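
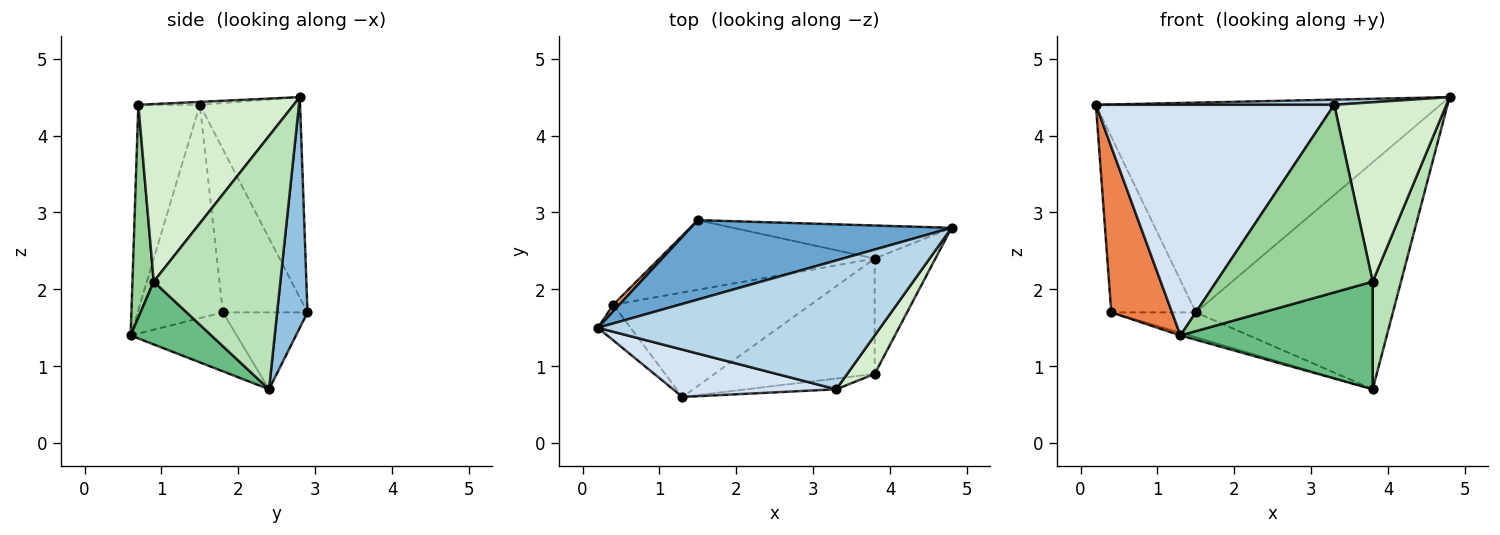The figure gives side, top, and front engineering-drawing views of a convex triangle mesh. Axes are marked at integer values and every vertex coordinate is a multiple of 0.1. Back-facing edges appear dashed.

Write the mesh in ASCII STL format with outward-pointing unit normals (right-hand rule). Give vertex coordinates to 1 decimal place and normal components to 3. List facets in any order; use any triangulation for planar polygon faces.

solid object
 facet normal -0.262 0.902 0.342
  outer loop
   vertex 1.5 2.9 1.7
   vertex 0.2 1.5 4.4
   vertex 4.8 2.8 4.5
  endloop
 endfacet
 facet normal 0.151 0.978 -0.143
  outer loop
   vertex 3.8 2.4 0.7
   vertex 1.5 2.9 1.7
   vertex 4.8 2.8 4.5
  endloop
 endfacet
 facet normal -0.010 -0.040 0.999
  outer loop
   vertex 3.3 0.7 4.4
   vertex 4.8 2.8 4.5
   vertex 0.2 1.5 4.4
  endloop
 endfacet
 facet normal -0.245 -0.950 0.195
  outer loop
   vertex 3.3 0.7 4.4
   vertex 0.2 1.5 4.4
   vertex 1.3 0.6 1.4
  endloop
 endfacet
 facet normal -0.808 -0.575 -0.124
  outer loop
   vertex 0.4 1.8 1.7
   vertex 1.3 0.6 1.4
   vertex 0.2 1.5 4.4
  endloop
 endfacet
 facet normal -0.707 0.707 0.026
  outer loop
   vertex 0.4 1.8 1.7
   vertex 0.2 1.5 4.4
   vertex 1.5 2.9 1.7
  endloop
 endfacet
 facet normal -0.286 0.025 -0.958
  outer loop
   vertex 0.4 1.8 1.7
   vertex 3.8 2.4 0.7
   vertex 1.3 0.6 1.4
  endloop
 endfacet
 facet normal -0.319 0.319 -0.893
  outer loop
   vertex 0.4 1.8 1.7
   vertex 1.5 2.9 1.7
   vertex 3.8 2.4 0.7
  endloop
 endfacet
 facet normal 0.275 -0.656 -0.703
  outer loop
   vertex 3.8 0.9 2.1
   vertex 1.3 0.6 1.4
   vertex 3.8 2.4 0.7
  endloop
 endfacet
 facet normal 0.135 -0.989 -0.057
  outer loop
   vertex 3.8 0.9 2.1
   vertex 3.3 0.7 4.4
   vertex 1.3 0.6 1.4
  endloop
 endfacet
 facet normal 0.950 -0.213 -0.228
  outer loop
   vertex 3.8 0.9 2.1
   vertex 3.8 2.4 0.7
   vertex 4.8 2.8 4.5
  endloop
 endfacet
 facet normal 0.805 -0.581 0.124
  outer loop
   vertex 3.8 0.9 2.1
   vertex 4.8 2.8 4.5
   vertex 3.3 0.7 4.4
  endloop
 endfacet
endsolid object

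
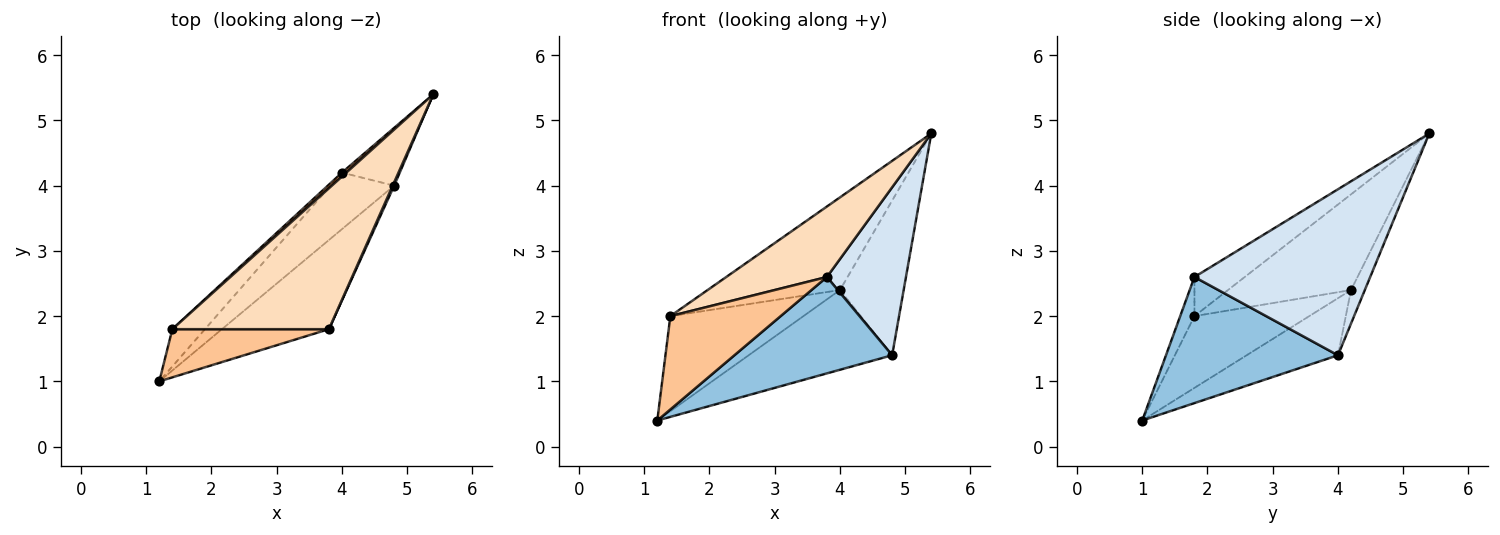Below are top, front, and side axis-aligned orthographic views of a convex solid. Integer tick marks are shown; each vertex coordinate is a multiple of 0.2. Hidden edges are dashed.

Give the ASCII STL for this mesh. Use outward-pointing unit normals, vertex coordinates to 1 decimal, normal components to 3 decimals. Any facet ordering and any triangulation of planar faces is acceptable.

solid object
 facet normal -0.461 0.724 -0.513
  outer loop
   vertex 4.8 4.0 1.4
   vertex 1.2 1.0 0.4
   vertex 4.0 4.2 2.4
  endloop
 endfacet
 facet normal 0.625 -0.573 -0.530
  outer loop
   vertex 4.8 4.0 1.4
   vertex 3.8 1.8 2.6
   vertex 1.2 1.0 0.4
  endloop
 endfacet
 facet normal -0.199 0.918 -0.343
  outer loop
   vertex 4.8 4.0 1.4
   vertex 4.0 4.2 2.4
   vertex 5.4 5.4 4.8
  endloop
 endfacet
 facet normal 0.912 -0.410 0.008
  outer loop
   vertex 4.8 4.0 1.4
   vertex 5.4 5.4 4.8
   vertex 3.8 1.8 2.6
  endloop
 endfacet
 facet normal -0.626 0.726 -0.285
  outer loop
   vertex 1.4 1.8 2.0
   vertex 4.0 4.2 2.4
   vertex 1.2 1.0 0.4
  endloop
 endfacet
 facet normal -0.681 0.732 0.031
  outer loop
   vertex 1.4 1.8 2.0
   vertex 5.4 5.4 4.8
   vertex 4.0 4.2 2.4
  endloop
 endfacet
 facet normal -0.114 -0.883 0.456
  outer loop
   vertex 1.4 1.8 2.0
   vertex 1.2 1.0 0.4
   vertex 3.8 1.8 2.6
  endloop
 endfacet
 facet normal -0.218 -0.436 0.873
  outer loop
   vertex 1.4 1.8 2.0
   vertex 3.8 1.8 2.6
   vertex 5.4 5.4 4.8
  endloop
 endfacet
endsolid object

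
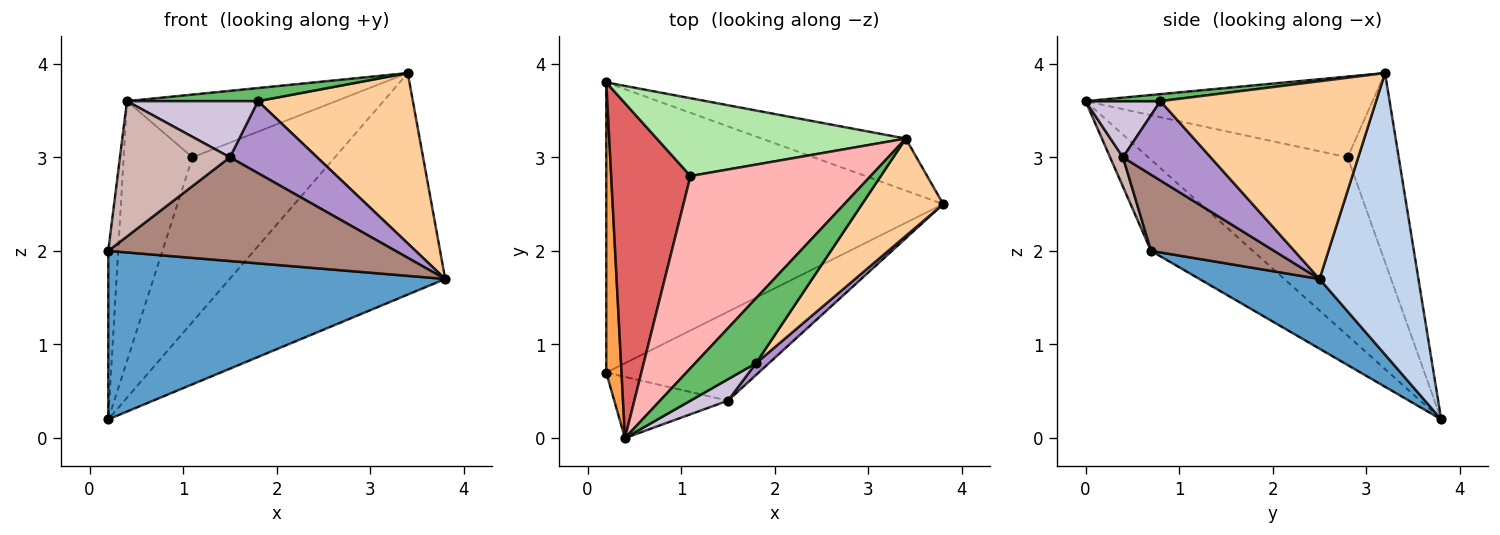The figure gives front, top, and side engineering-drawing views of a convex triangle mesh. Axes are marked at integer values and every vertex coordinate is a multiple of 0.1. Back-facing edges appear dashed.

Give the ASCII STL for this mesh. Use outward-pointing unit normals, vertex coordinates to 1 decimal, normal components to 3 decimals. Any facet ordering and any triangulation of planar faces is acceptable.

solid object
 facet normal 0.176 -0.494 -0.851
  outer loop
   vertex 0.2 3.8 0.2
   vertex 3.8 2.5 1.7
   vertex 0.2 0.7 2.0
  endloop
 endfacet
 facet normal 0.408 0.889 -0.209
  outer loop
   vertex 3.4 3.2 3.9
   vertex 3.8 2.5 1.7
   vertex 0.2 3.8 0.2
  endloop
 endfacet
 facet normal -0.982 0.096 0.165
  outer loop
   vertex 0.4 0.0 3.6
   vertex 0.2 3.8 0.2
   vertex 0.2 0.7 2.0
  endloop
 endfacet
 facet normal 0.771 -0.553 0.316
  outer loop
   vertex 1.8 0.8 3.6
   vertex 3.8 2.5 1.7
   vertex 3.4 3.2 3.9
  endloop
 endfacet
 facet normal 0.112 -0.197 0.974
  outer loop
   vertex 1.8 0.8 3.6
   vertex 3.4 3.2 3.9
   vertex 0.4 0.0 3.6
  endloop
 endfacet
 facet normal -0.309 0.860 0.406
  outer loop
   vertex 1.1 2.8 3.0
   vertex 3.4 3.2 3.9
   vertex 0.2 3.8 0.2
  endloop
 endfacet
 facet normal -0.871 0.301 0.388
  outer loop
   vertex 1.1 2.8 3.0
   vertex 0.2 3.8 0.2
   vertex 0.4 0.0 3.6
  endloop
 endfacet
 facet normal -0.392 0.285 0.875
  outer loop
   vertex 1.1 2.8 3.0
   vertex 0.4 0.0 3.6
   vertex 3.4 3.2 3.9
  endloop
 endfacet
 facet normal 0.704 -0.700 0.115
  outer loop
   vertex 1.5 0.4 3.0
   vertex 3.8 2.5 1.7
   vertex 1.8 0.8 3.6
  endloop
 endfacet
 facet normal 0.471 -0.824 0.314
  outer loop
   vertex 1.5 0.4 3.0
   vertex 1.8 0.8 3.6
   vertex 0.4 0.0 3.6
  endloop
 endfacet
 facet normal 0.309 -0.722 -0.619
  outer loop
   vertex 1.5 0.4 3.0
   vertex 0.2 0.7 2.0
   vertex 3.8 2.5 1.7
  endloop
 endfacet
 facet normal 0.106 -0.906 -0.410
  outer loop
   vertex 1.5 0.4 3.0
   vertex 0.4 0.0 3.6
   vertex 0.2 0.7 2.0
  endloop
 endfacet
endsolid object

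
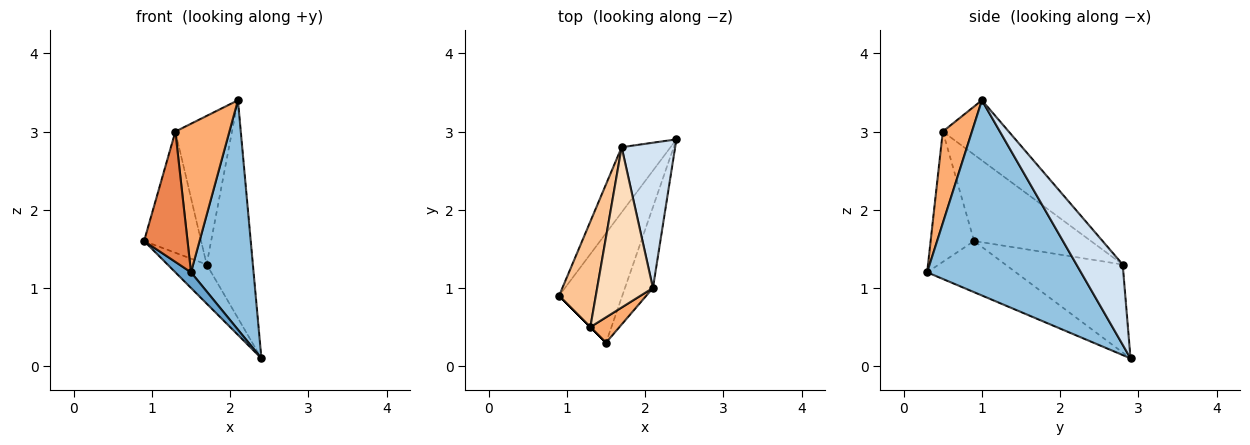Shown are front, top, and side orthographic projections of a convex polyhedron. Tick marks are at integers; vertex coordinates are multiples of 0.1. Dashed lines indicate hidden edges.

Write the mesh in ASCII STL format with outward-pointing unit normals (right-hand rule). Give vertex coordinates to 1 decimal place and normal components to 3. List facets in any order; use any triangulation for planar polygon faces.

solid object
 facet normal -0.625 -0.110 -0.772
  outer loop
   vertex 1.5 0.3 1.2
   vertex 0.9 0.9 1.6
   vertex 2.4 2.9 0.1
  endloop
 endfacet
 facet normal 0.918 -0.374 -0.132
  outer loop
   vertex 1.5 0.3 1.2
   vertex 2.4 2.9 0.1
   vertex 2.1 1.0 3.4
  endloop
 endfacet
 facet normal -0.839 0.280 -0.466
  outer loop
   vertex 1.7 2.8 1.3
   vertex 2.4 2.9 0.1
   vertex 0.9 0.9 1.6
  endloop
 endfacet
 facet normal 0.640 0.640 0.426
  outer loop
   vertex 1.7 2.8 1.3
   vertex 2.1 1.0 3.4
   vertex 2.4 2.9 0.1
  endloop
 endfacet
 facet normal -0.707 -0.707 0.000
  outer loop
   vertex 1.3 0.5 3.0
   vertex 0.9 0.9 1.6
   vertex 1.5 0.3 1.2
  endloop
 endfacet
 facet normal 0.469 -0.870 0.149
  outer loop
   vertex 1.3 0.5 3.0
   vertex 1.5 0.3 1.2
   vertex 2.1 1.0 3.4
  endloop
 endfacet
 facet normal -0.839 0.410 0.357
  outer loop
   vertex 1.3 0.5 3.0
   vertex 1.7 2.8 1.3
   vertex 0.9 0.9 1.6
  endloop
 endfacet
 facet normal -0.621 0.533 0.575
  outer loop
   vertex 1.3 0.5 3.0
   vertex 2.1 1.0 3.4
   vertex 1.7 2.8 1.3
  endloop
 endfacet
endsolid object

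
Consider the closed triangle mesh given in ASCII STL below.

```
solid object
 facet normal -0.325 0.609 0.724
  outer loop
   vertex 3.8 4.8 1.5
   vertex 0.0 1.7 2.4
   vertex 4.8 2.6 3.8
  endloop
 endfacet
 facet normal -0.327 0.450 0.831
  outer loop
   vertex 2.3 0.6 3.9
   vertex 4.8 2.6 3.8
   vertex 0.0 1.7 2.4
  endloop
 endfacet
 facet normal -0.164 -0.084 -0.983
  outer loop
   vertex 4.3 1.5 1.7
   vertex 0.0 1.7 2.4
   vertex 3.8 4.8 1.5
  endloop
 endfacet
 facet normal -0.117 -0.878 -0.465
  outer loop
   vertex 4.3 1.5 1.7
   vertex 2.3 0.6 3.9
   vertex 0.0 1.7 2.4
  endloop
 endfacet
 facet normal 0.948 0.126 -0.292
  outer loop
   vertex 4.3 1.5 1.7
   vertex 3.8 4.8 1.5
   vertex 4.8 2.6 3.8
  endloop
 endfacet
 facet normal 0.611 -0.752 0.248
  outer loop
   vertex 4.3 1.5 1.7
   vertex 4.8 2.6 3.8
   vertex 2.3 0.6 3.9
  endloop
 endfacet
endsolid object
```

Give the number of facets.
6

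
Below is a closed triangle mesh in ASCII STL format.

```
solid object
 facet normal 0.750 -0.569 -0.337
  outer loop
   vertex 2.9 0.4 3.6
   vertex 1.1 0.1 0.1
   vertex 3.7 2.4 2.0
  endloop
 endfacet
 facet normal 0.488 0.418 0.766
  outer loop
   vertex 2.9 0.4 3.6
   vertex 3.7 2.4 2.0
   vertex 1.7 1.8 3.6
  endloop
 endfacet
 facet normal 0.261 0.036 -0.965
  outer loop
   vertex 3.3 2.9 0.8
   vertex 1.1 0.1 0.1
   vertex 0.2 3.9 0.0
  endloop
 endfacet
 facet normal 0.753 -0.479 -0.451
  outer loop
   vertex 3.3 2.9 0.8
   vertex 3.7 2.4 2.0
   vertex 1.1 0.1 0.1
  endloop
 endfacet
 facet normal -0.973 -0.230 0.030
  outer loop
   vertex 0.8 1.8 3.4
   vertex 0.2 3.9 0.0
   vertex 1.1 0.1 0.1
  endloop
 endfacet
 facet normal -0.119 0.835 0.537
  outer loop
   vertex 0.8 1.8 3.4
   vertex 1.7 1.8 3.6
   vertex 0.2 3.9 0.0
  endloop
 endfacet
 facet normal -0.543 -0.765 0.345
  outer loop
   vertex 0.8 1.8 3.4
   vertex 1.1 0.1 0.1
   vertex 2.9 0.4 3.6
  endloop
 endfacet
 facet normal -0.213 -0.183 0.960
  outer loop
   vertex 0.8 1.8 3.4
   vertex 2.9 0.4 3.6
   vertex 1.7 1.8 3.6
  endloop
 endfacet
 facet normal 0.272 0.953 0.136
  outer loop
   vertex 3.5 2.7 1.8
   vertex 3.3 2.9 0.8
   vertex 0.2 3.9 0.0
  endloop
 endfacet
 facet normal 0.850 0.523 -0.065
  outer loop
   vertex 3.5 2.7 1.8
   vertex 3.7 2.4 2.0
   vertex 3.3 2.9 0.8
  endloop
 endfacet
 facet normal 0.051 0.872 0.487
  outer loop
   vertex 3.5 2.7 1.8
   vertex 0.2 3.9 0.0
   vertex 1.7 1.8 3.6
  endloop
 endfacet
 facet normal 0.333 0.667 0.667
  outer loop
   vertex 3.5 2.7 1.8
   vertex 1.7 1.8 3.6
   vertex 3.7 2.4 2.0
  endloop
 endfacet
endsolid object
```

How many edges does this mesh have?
18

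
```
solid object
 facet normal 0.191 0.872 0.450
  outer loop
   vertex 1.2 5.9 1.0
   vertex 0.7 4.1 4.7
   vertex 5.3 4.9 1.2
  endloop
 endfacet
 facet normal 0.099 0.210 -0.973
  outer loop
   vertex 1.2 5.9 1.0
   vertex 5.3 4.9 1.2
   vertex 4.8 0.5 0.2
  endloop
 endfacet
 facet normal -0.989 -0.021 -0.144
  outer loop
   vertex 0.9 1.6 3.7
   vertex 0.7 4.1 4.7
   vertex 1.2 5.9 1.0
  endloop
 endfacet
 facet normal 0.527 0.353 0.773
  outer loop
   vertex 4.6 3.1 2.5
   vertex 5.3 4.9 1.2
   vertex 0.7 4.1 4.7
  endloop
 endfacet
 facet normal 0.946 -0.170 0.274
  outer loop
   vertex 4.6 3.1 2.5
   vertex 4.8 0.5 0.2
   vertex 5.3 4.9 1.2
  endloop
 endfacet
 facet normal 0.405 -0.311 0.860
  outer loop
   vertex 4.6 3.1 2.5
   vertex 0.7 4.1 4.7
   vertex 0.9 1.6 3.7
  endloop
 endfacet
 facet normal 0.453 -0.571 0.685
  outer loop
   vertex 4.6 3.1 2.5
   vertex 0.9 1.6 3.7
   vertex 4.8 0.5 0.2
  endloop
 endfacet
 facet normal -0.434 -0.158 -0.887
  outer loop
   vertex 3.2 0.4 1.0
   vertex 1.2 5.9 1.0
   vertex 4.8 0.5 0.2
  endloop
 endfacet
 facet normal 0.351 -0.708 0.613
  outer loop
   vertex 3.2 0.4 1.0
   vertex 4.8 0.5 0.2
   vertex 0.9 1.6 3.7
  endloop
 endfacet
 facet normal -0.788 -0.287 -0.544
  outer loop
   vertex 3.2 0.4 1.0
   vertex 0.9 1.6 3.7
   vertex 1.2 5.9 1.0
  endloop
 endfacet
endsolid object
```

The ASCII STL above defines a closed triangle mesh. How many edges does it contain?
15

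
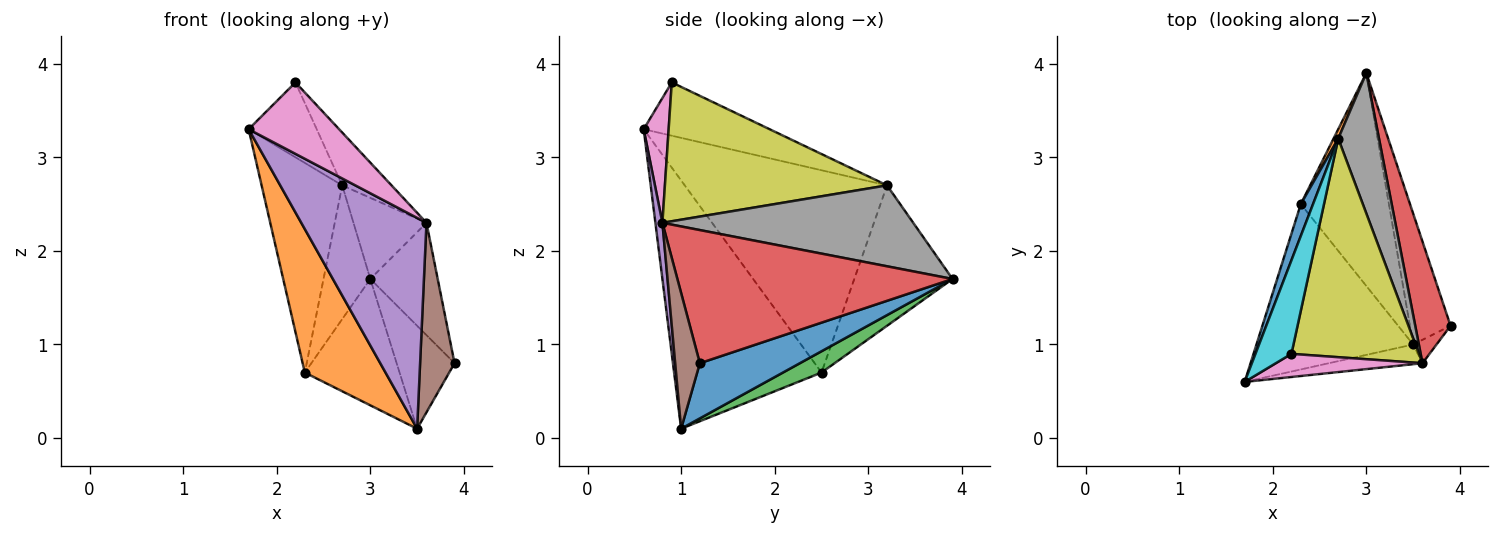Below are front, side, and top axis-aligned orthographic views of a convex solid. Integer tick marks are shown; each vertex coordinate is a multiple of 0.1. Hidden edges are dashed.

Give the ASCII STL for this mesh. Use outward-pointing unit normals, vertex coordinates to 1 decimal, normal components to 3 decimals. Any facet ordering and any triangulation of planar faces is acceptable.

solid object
 facet normal 0.730 0.422 -0.538
  outer loop
   vertex 3.5 1.0 0.1
   vertex 3.0 3.9 1.7
   vertex 3.9 1.2 0.8
  endloop
 endfacet
 facet normal -0.767 -0.420 -0.484
  outer loop
   vertex 2.3 2.5 0.7
   vertex 3.5 1.0 0.1
   vertex 1.7 0.6 3.3
  endloop
 endfacet
 facet normal 0.204 0.500 -0.842
  outer loop
   vertex 2.3 2.5 0.7
   vertex 3.0 3.9 1.7
   vertex 3.5 1.0 0.1
  endloop
 endfacet
 facet normal 0.941 0.230 0.250
  outer loop
   vertex 3.6 0.8 2.3
   vertex 3.9 1.2 0.8
   vertex 3.0 3.9 1.7
  endloop
 endfacet
 facet normal 0.056 -0.994 -0.093
  outer loop
   vertex 3.6 0.8 2.3
   vertex 1.7 0.6 3.3
   vertex 3.5 1.0 0.1
  endloop
 endfacet
 facet normal 0.579 -0.809 -0.100
  outer loop
   vertex 3.6 0.8 2.3
   vertex 3.5 1.0 0.1
   vertex 3.9 1.2 0.8
  endloop
 endfacet
 facet normal 0.254 -0.920 0.298
  outer loop
   vertex 2.2 0.9 3.8
   vertex 1.7 0.6 3.3
   vertex 3.6 0.8 2.3
  endloop
 endfacet
 facet normal 0.864 0.252 0.435
  outer loop
   vertex 2.7 3.2 2.7
   vertex 3.6 0.8 2.3
   vertex 3.0 3.9 1.7
  endloop
 endfacet
 facet normal 0.727 0.161 0.668
  outer loop
   vertex 2.7 3.2 2.7
   vertex 2.2 0.9 3.8
   vertex 3.6 0.8 2.3
  endloop
 endfacet
 facet normal -0.756 0.409 0.511
  outer loop
   vertex 2.7 3.2 2.7
   vertex 1.7 0.6 3.3
   vertex 2.2 0.9 3.8
  endloop
 endfacet
 facet normal -0.927 0.370 0.056
  outer loop
   vertex 2.7 3.2 2.7
   vertex 2.3 2.5 0.7
   vertex 1.7 0.6 3.3
  endloop
 endfacet
 facet normal -0.902 0.430 0.030
  outer loop
   vertex 2.7 3.2 2.7
   vertex 3.0 3.9 1.7
   vertex 2.3 2.5 0.7
  endloop
 endfacet
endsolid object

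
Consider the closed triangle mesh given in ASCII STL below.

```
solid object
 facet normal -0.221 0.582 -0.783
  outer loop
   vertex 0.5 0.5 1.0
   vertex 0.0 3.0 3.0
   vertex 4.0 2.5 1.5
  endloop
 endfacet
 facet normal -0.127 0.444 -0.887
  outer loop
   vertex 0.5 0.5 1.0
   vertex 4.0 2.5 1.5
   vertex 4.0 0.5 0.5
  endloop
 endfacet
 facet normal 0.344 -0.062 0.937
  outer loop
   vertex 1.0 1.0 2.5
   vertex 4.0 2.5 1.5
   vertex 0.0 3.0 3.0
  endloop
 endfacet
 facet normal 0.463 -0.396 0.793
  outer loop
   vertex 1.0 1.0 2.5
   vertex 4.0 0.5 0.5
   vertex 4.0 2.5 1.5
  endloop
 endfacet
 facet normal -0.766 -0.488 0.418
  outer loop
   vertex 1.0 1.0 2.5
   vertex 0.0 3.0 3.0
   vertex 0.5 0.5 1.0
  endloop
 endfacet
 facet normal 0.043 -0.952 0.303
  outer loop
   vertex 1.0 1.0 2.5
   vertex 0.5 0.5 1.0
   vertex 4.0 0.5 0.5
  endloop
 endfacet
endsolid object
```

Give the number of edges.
9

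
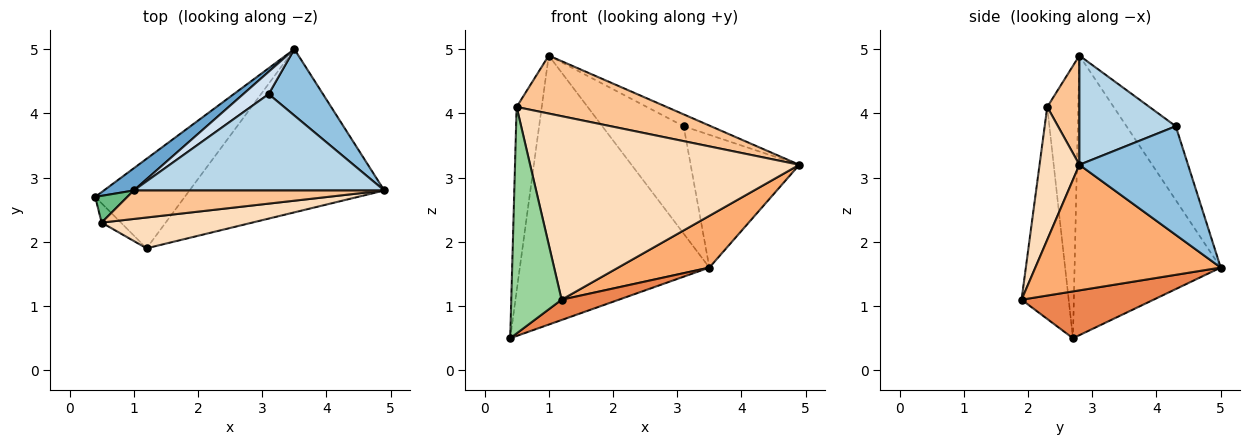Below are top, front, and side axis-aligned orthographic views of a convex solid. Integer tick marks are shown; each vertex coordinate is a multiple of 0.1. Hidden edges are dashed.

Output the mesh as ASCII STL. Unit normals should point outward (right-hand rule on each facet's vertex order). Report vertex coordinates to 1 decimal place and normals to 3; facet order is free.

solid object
 facet normal -0.609 0.790 0.065
  outer loop
   vertex 1.0 2.8 4.9
   vertex 3.5 5.0 1.6
   vertex 0.4 2.7 0.5
  endloop
 endfacet
 facet normal 0.667 0.667 0.333
  outer loop
   vertex 3.1 4.3 3.8
   vertex 4.9 2.8 3.2
   vertex 3.5 5.0 1.6
  endloop
 endfacet
 facet normal 0.397 0.112 0.911
  outer loop
   vertex 3.1 4.3 3.8
   vertex 1.0 2.8 4.9
   vertex 4.9 2.8 3.2
  endloop
 endfacet
 facet normal -0.510 0.842 0.175
  outer loop
   vertex 3.1 4.3 3.8
   vertex 3.5 5.0 1.6
   vertex 1.0 2.8 4.9
  endloop
 endfacet
 facet normal 0.454 -0.197 -0.869
  outer loop
   vertex 1.2 1.9 1.1
   vertex 0.4 2.7 0.5
   vertex 3.5 5.0 1.6
  endloop
 endfacet
 facet normal 0.524 -0.257 -0.812
  outer loop
   vertex 1.2 1.9 1.1
   vertex 3.5 5.0 1.6
   vertex 4.9 2.8 3.2
  endloop
 endfacet
 facet normal 0.189 -0.881 0.433
  outer loop
   vertex 0.5 2.3 4.1
   vertex 4.9 2.8 3.2
   vertex 1.0 2.8 4.9
  endloop
 endfacet
 facet normal 0.144 -0.976 0.164
  outer loop
   vertex 0.5 2.3 4.1
   vertex 1.2 1.9 1.1
   vertex 4.9 2.8 3.2
  endloop
 endfacet
 facet normal -0.773 0.627 0.091
  outer loop
   vertex 0.5 2.3 4.1
   vertex 1.0 2.8 4.9
   vertex 0.4 2.7 0.5
  endloop
 endfacet
 facet normal -0.682 -0.729 -0.062
  outer loop
   vertex 0.5 2.3 4.1
   vertex 0.4 2.7 0.5
   vertex 1.2 1.9 1.1
  endloop
 endfacet
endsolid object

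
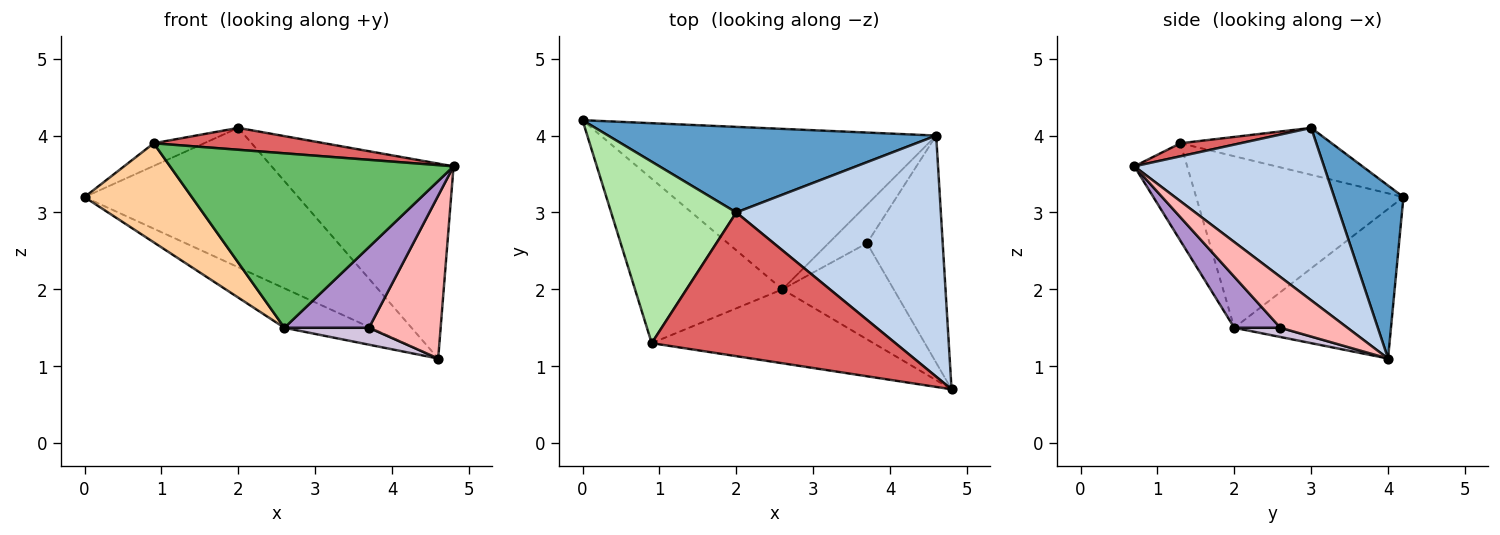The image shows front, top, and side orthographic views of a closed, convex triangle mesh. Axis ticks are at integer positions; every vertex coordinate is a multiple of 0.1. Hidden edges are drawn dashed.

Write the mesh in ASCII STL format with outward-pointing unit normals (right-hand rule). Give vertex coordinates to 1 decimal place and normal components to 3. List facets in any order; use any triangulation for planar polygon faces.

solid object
 facet normal 0.266 0.822 0.504
  outer loop
   vertex 2.0 3.0 4.1
   vertex 4.6 4.0 1.1
   vertex 0.0 4.2 3.2
  endloop
 endfacet
 facet normal 0.548 0.526 0.650
  outer loop
   vertex 2.0 3.0 4.1
   vertex 4.8 0.7 3.6
   vertex 4.6 4.0 1.1
  endloop
 endfacet
 facet normal -0.397 0.219 -0.891
  outer loop
   vertex 2.6 2.0 1.5
   vertex 0.0 4.2 3.2
   vertex 4.6 4.0 1.1
  endloop
 endfacet
 facet normal -0.706 -0.366 -0.607
  outer loop
   vertex 0.9 1.3 3.9
   vertex 0.0 4.2 3.2
   vertex 2.6 2.0 1.5
  endloop
 endfacet
 facet normal -0.169 -0.907 -0.385
  outer loop
   vertex 0.9 1.3 3.9
   vertex 2.6 2.0 1.5
   vertex 4.8 0.7 3.6
  endloop
 endfacet
 facet normal -0.349 0.116 0.930
  outer loop
   vertex 0.9 1.3 3.9
   vertex 2.0 3.0 4.1
   vertex 0.0 4.2 3.2
  endloop
 endfacet
 facet normal 0.053 -0.150 0.987
  outer loop
   vertex 0.9 1.3 3.9
   vertex 4.8 0.7 3.6
   vertex 2.0 3.0 4.1
  endloop
 endfacet
 facet normal 0.479 -0.512 -0.714
  outer loop
   vertex 3.7 2.6 1.5
   vertex 4.6 4.0 1.1
   vertex 4.8 0.7 3.6
  endloop
 endfacet
 facet normal 0.331 -0.607 -0.723
  outer loop
   vertex 3.7 2.6 1.5
   vertex 4.8 0.7 3.6
   vertex 2.6 2.0 1.5
  endloop
 endfacet
 facet normal 0.215 -0.393 -0.894
  outer loop
   vertex 3.7 2.6 1.5
   vertex 2.6 2.0 1.5
   vertex 4.6 4.0 1.1
  endloop
 endfacet
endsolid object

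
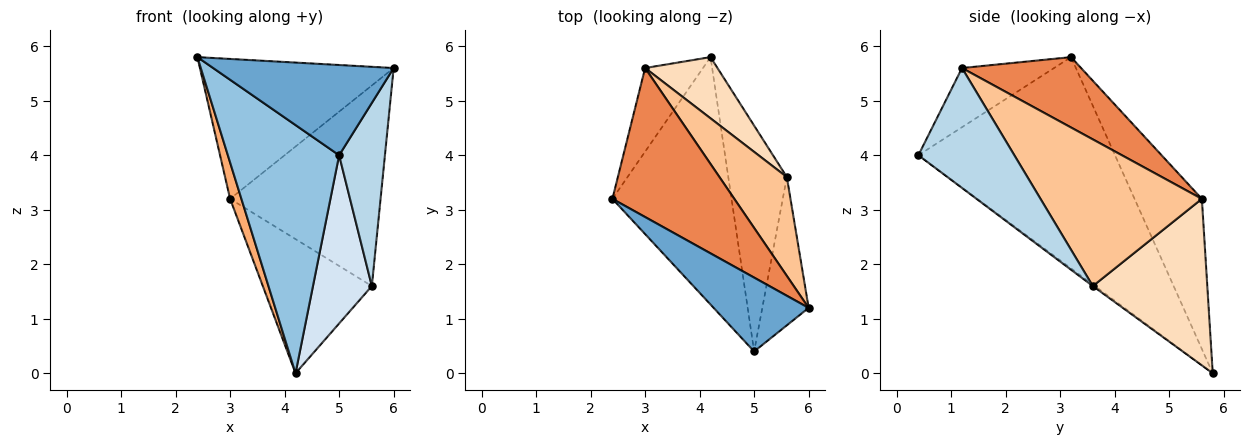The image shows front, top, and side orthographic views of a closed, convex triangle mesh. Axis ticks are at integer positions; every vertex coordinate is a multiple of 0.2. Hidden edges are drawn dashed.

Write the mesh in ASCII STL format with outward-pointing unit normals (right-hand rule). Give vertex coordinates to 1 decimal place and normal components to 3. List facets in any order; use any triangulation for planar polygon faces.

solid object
 facet normal -0.367 -0.720 0.589
  outer loop
   vertex 5.0 0.4 4.0
   vertex 6.0 1.2 5.6
   vertex 2.4 3.2 5.8
  endloop
 endfacet
 facet normal -0.781 -0.442 -0.441
  outer loop
   vertex 5.0 0.4 4.0
   vertex 2.4 3.2 5.8
   vertex 4.2 5.8 0.0
  endloop
 endfacet
 facet normal 0.852 -0.407 -0.329
  outer loop
   vertex 5.6 3.6 1.6
   vertex 6.0 1.2 5.6
   vertex 5.0 0.4 4.0
  endloop
 endfacet
 facet normal -0.022 -0.597 -0.802
  outer loop
   vertex 5.6 3.6 1.6
   vertex 5.0 0.4 4.0
   vertex 4.2 5.8 0.0
  endloop
 endfacet
 facet normal 0.388 0.631 0.672
  outer loop
   vertex 3.0 5.6 3.2
   vertex 2.4 3.2 5.8
   vertex 6.0 1.2 5.6
  endloop
 endfacet
 facet normal -0.922 -0.155 -0.355
  outer loop
   vertex 3.0 5.6 3.2
   vertex 4.2 5.8 0.0
   vertex 2.4 3.2 5.8
  endloop
 endfacet
 facet normal 0.693 0.646 0.319
  outer loop
   vertex 3.0 5.6 3.2
   vertex 6.0 1.2 5.6
   vertex 5.6 3.6 1.6
  endloop
 endfacet
 facet normal 0.691 0.658 0.300
  outer loop
   vertex 3.0 5.6 3.2
   vertex 5.6 3.6 1.6
   vertex 4.2 5.8 0.0
  endloop
 endfacet
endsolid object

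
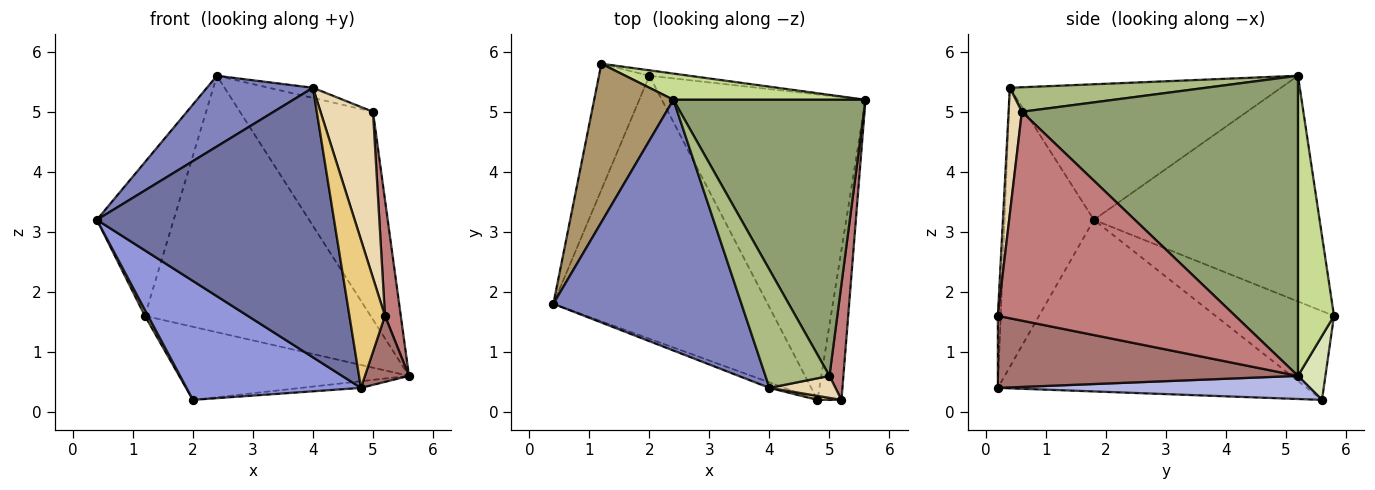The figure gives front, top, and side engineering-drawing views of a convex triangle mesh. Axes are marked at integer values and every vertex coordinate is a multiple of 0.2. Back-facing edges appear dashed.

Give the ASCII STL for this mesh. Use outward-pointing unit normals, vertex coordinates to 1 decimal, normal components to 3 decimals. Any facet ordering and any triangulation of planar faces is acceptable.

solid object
 facet normal -0.352 -0.936 -0.019
  outer loop
   vertex 4.0 0.4 5.4
   vertex 0.4 1.8 3.2
   vertex 4.8 0.2 0.4
  endloop
 endfacet
 facet normal -0.570 -0.223 0.791
  outer loop
   vertex 4.0 0.4 5.4
   vertex 2.4 5.2 5.6
   vertex 0.4 1.8 3.2
  endloop
 endfacet
 facet normal -0.589 -0.333 -0.736
  outer loop
   vertex 2.0 5.6 0.2
   vertex 4.8 0.2 0.4
   vertex 0.4 1.8 3.2
  endloop
 endfacet
 facet normal 0.113 0.022 -0.993
  outer loop
   vertex 2.0 5.6 0.2
   vertex 5.6 5.2 0.6
   vertex 4.8 0.2 0.4
  endloop
 endfacet
 facet normal 0.780 0.376 0.500
  outer loop
   vertex 5.0 0.6 5.0
   vertex 5.6 5.2 0.6
   vertex 2.4 5.2 5.6
  endloop
 endfacet
 facet normal 0.356 0.080 0.931
  outer loop
   vertex 5.0 0.6 5.0
   vertex 2.4 5.2 5.6
   vertex 4.0 0.4 5.4
  endloop
 endfacet
 facet normal 0.157 0.983 0.100
  outer loop
   vertex 1.2 5.8 1.6
   vertex 2.4 5.2 5.6
   vertex 5.6 5.2 0.6
  endloop
 endfacet
 facet normal 0.118 0.990 -0.074
  outer loop
   vertex 1.2 5.8 1.6
   vertex 5.6 5.2 0.6
   vertex 2.0 5.6 0.2
  endloop
 endfacet
 facet normal -0.898 0.306 0.315
  outer loop
   vertex 1.2 5.8 1.6
   vertex 0.4 1.8 3.2
   vertex 2.4 5.2 5.6
  endloop
 endfacet
 facet normal -0.869 -0.023 -0.493
  outer loop
   vertex 1.2 5.8 1.6
   vertex 2.0 5.6 0.2
   vertex 0.4 1.8 3.2
  endloop
 endfacet
 facet normal -0.081 -0.996 0.027
  outer loop
   vertex 5.2 0.2 1.6
   vertex 4.0 0.4 5.4
   vertex 4.8 0.2 0.4
  endloop
 endfacet
 facet normal 0.243 -0.962 0.127
  outer loop
   vertex 5.2 0.2 1.6
   vertex 5.0 0.6 5.0
   vertex 4.0 0.4 5.4
  endloop
 endfacet
 facet normal 0.940 -0.138 -0.313
  outer loop
   vertex 5.2 0.2 1.6
   vertex 4.8 0.2 0.4
   vertex 5.6 5.2 0.6
  endloop
 endfacet
 facet normal 0.996 -0.066 0.066
  outer loop
   vertex 5.2 0.2 1.6
   vertex 5.6 5.2 0.6
   vertex 5.0 0.6 5.0
  endloop
 endfacet
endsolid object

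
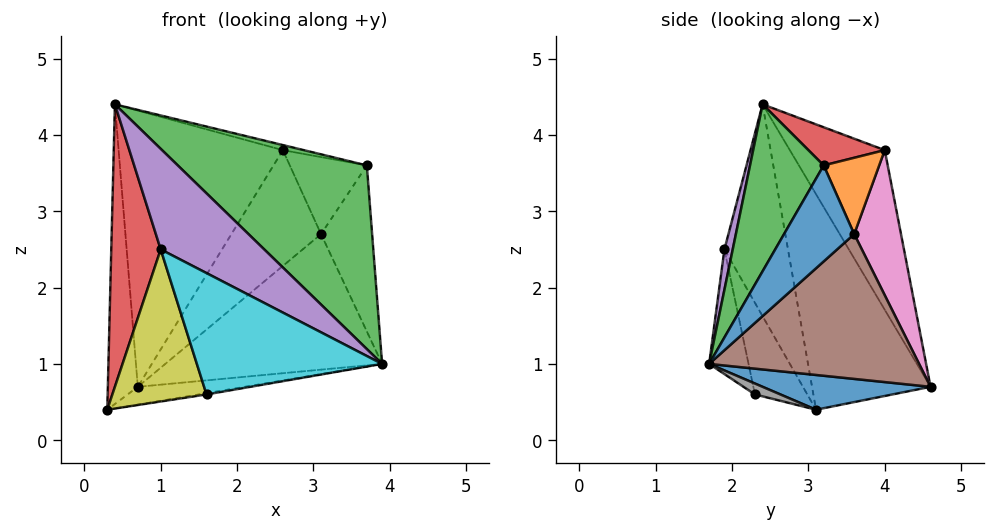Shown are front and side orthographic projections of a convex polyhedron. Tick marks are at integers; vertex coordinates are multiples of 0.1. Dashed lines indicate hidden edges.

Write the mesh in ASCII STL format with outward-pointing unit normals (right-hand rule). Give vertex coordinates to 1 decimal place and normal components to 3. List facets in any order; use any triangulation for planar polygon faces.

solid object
 facet normal 0.214 0.136 -0.967
  outer loop
   vertex 0.7 4.6 0.7
   vertex 3.9 1.7 1.0
   vertex 0.3 3.1 0.4
  endloop
 endfacet
 facet normal -0.967 0.245 0.067
  outer loop
   vertex 0.4 2.4 4.4
   vertex 0.7 4.6 0.7
   vertex 0.3 3.1 0.4
  endloop
 endfacet
 facet normal -0.452 0.782 0.429
  outer loop
   vertex 2.6 4.0 3.8
   vertex 0.7 4.6 0.7
   vertex 0.4 2.4 4.4
  endloop
 endfacet
 facet normal -0.786 -0.612 -0.087
  outer loop
   vertex 1.0 1.9 2.5
   vertex 0.4 2.4 4.4
   vertex 0.3 3.1 0.4
  endloop
 endfacet
 facet normal 0.077 -0.958 0.276
  outer loop
   vertex 1.0 1.9 2.5
   vertex 3.9 1.7 1.0
   vertex 0.4 2.4 4.4
  endloop
 endfacet
 facet normal 0.628 0.649 -0.429
  outer loop
   vertex 3.1 3.6 2.7
   vertex 3.9 1.7 1.0
   vertex 0.7 4.6 0.7
  endloop
 endfacet
 facet normal 0.460 0.881 -0.111
  outer loop
   vertex 3.1 3.6 2.7
   vertex 0.7 4.6 0.7
   vertex 2.6 4.0 3.8
  endloop
 endfacet
 facet normal 0.185 0.056 -0.981
  outer loop
   vertex 1.6 2.3 0.6
   vertex 0.3 3.1 0.4
   vertex 3.9 1.7 1.0
  endloop
 endfacet
 facet normal -0.460 -0.828 -0.320
  outer loop
   vertex 1.6 2.3 0.6
   vertex 1.0 1.9 2.5
   vertex 0.3 3.1 0.4
  endloop
 endfacet
 facet normal -0.201 -0.944 -0.262
  outer loop
   vertex 1.6 2.3 0.6
   vertex 3.9 1.7 1.0
   vertex 1.0 1.9 2.5
  endloop
 endfacet
 facet normal 0.779 0.567 -0.267
  outer loop
   vertex 3.7 3.2 3.6
   vertex 3.9 1.7 1.0
   vertex 3.1 3.6 2.7
  endloop
 endfacet
 facet normal 0.584 0.811 -0.029
  outer loop
   vertex 3.7 3.2 3.6
   vertex 3.1 3.6 2.7
   vertex 2.6 4.0 3.8
  endloop
 endfacet
 facet normal 0.316 -0.811 0.492
  outer loop
   vertex 3.7 3.2 3.6
   vertex 0.4 2.4 4.4
   vertex 3.9 1.7 1.0
  endloop
 endfacet
 facet normal 0.221 0.061 0.973
  outer loop
   vertex 3.7 3.2 3.6
   vertex 2.6 4.0 3.8
   vertex 0.4 2.4 4.4
  endloop
 endfacet
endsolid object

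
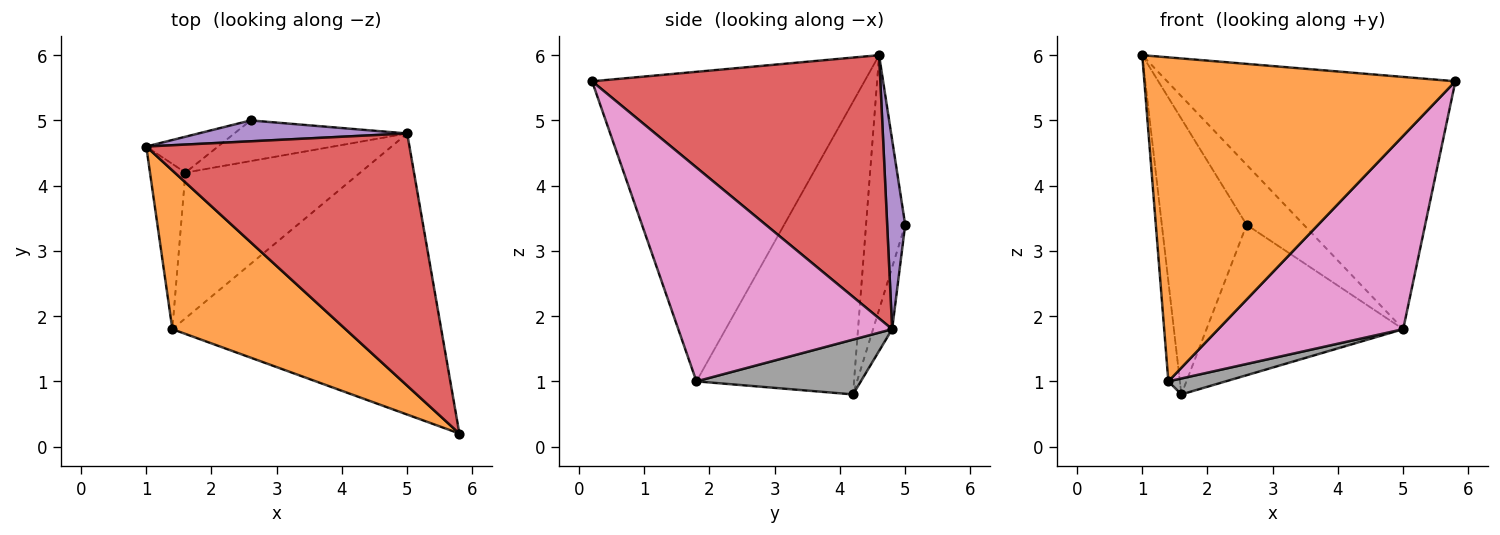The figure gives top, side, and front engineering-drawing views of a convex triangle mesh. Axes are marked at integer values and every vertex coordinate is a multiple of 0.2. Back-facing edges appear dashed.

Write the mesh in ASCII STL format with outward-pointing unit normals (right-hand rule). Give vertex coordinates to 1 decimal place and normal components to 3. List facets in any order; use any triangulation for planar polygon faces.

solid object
 facet normal -0.416 0.902 -0.117
  outer loop
   vertex 1.6 4.2 0.8
   vertex 1.0 4.6 6.0
   vertex 2.6 5.0 3.4
  endloop
 endfacet
 facet normal -0.618 -0.706 0.346
  outer loop
   vertex 1.4 1.8 1.0
   vertex 5.8 0.2 5.6
   vertex 1.0 4.6 6.0
  endloop
 endfacet
 facet normal -0.990 0.073 -0.120
  outer loop
   vertex 1.4 1.8 1.0
   vertex 1.0 4.6 6.0
   vertex 1.6 4.2 0.8
  endloop
 endfacet
 facet normal 0.577 0.577 0.577
  outer loop
   vertex 5.0 4.8 1.8
   vertex 1.0 4.6 6.0
   vertex 5.8 0.2 5.6
  endloop
 endfacet
 facet normal 0.285 0.905 0.315
  outer loop
   vertex 5.0 4.8 1.8
   vertex 2.6 5.0 3.4
   vertex 1.0 4.6 6.0
  endloop
 endfacet
 facet normal -0.093 0.961 -0.260
  outer loop
   vertex 5.0 4.8 1.8
   vertex 1.6 4.2 0.8
   vertex 2.6 5.0 3.4
  endloop
 endfacet
 facet normal 0.548 -0.474 -0.689
  outer loop
   vertex 5.0 4.8 1.8
   vertex 5.8 0.2 5.6
   vertex 1.4 1.8 1.0
  endloop
 endfacet
 facet normal 0.297 -0.104 -0.949
  outer loop
   vertex 5.0 4.8 1.8
   vertex 1.4 1.8 1.0
   vertex 1.6 4.2 0.8
  endloop
 endfacet
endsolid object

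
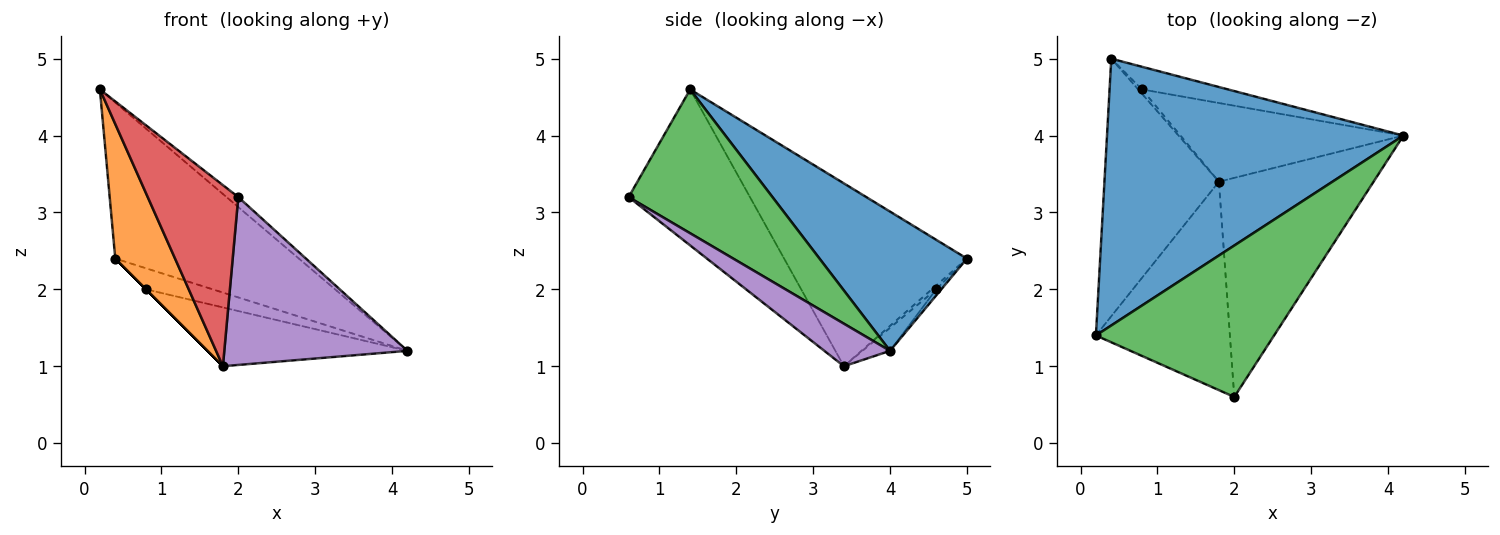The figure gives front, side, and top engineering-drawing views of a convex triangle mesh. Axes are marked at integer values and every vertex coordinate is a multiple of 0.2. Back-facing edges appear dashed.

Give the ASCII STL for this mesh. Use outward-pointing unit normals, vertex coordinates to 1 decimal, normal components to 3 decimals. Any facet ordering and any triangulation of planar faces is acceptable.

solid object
 facet normal 0.376 0.468 0.800
  outer loop
   vertex 0.4 5.0 2.4
   vertex 0.2 1.4 4.6
   vertex 4.2 4.0 1.2
  endloop
 endfacet
 facet normal -0.817 -0.267 -0.511
  outer loop
   vertex 1.8 3.4 1.0
   vertex 0.2 1.4 4.6
   vertex 0.4 5.0 2.4
  endloop
 endfacet
 facet normal 0.627 0.051 0.777
  outer loop
   vertex 2.0 0.6 3.2
   vertex 4.2 4.0 1.2
   vertex 0.2 1.4 4.6
  endloop
 endfacet
 facet normal -0.660 -0.493 -0.567
  outer loop
   vertex 2.0 0.6 3.2
   vertex 0.2 1.4 4.6
   vertex 1.8 3.4 1.0
  endloop
 endfacet
 facet normal 0.213 -0.594 -0.776
  outer loop
   vertex 2.0 0.6 3.2
   vertex 1.8 3.4 1.0
   vertex 4.2 4.0 1.2
  endloop
 endfacet
 facet normal -0.052 0.680 -0.732
  outer loop
   vertex 0.8 4.6 2.0
   vertex 0.4 5.0 2.4
   vertex 4.2 4.0 1.2
  endloop
 endfacet
 facet normal -0.083 0.596 -0.798
  outer loop
   vertex 0.8 4.6 2.0
   vertex 4.2 4.0 1.2
   vertex 1.8 3.4 1.0
  endloop
 endfacet
 facet normal -0.707 0.000 -0.707
  outer loop
   vertex 0.8 4.6 2.0
   vertex 1.8 3.4 1.0
   vertex 0.4 5.0 2.4
  endloop
 endfacet
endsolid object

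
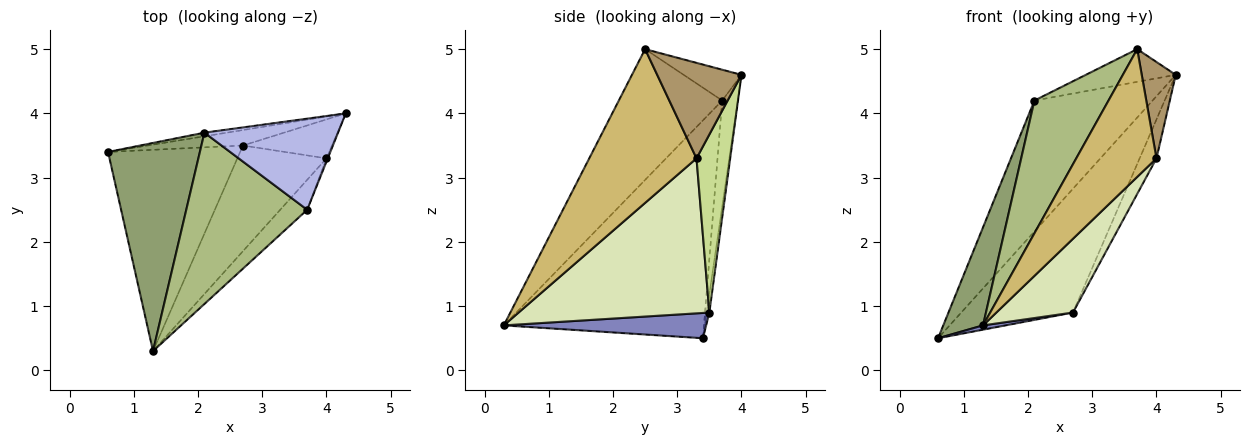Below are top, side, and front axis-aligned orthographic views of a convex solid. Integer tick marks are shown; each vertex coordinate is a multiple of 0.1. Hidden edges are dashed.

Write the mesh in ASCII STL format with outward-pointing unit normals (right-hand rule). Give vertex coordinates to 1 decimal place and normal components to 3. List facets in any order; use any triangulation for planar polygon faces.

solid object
 facet normal -0.024 0.992 -0.124
  outer loop
   vertex 2.7 3.5 0.9
   vertex 0.6 3.4 0.5
   vertex 4.3 4.0 4.6
  endloop
 endfacet
 facet normal 0.188 -0.021 -0.982
  outer loop
   vertex 2.7 3.5 0.9
   vertex 1.3 0.3 0.7
   vertex 0.6 3.4 0.5
  endloop
 endfacet
 facet normal -0.130 0.991 -0.028
  outer loop
   vertex 2.1 3.7 4.2
   vertex 4.3 4.0 4.6
   vertex 0.6 3.4 0.5
  endloop
 endfacet
 facet normal -0.212 0.330 0.920
  outer loop
   vertex 2.1 3.7 4.2
   vertex 3.7 2.5 5.0
   vertex 4.3 4.0 4.6
  endloop
 endfacet
 facet normal -0.906 -0.180 0.382
  outer loop
   vertex 2.1 3.7 4.2
   vertex 0.6 3.4 0.5
   vertex 1.3 0.3 0.7
  endloop
 endfacet
 facet normal -0.650 -0.466 0.601
  outer loop
   vertex 2.1 3.7 4.2
   vertex 1.3 0.3 0.7
   vertex 3.7 2.5 5.0
  endloop
 endfacet
 facet normal 0.816 0.408 -0.408
  outer loop
   vertex 4.0 3.3 3.3
   vertex 2.7 3.5 0.9
   vertex 4.3 4.0 4.6
  endloop
 endfacet
 facet normal 0.819 -0.329 -0.471
  outer loop
   vertex 4.0 3.3 3.3
   vertex 1.3 0.3 0.7
   vertex 2.7 3.5 0.9
  endloop
 endfacet
 facet normal 0.927 -0.374 -0.012
  outer loop
   vertex 4.0 3.3 3.3
   vertex 4.3 4.0 4.6
   vertex 3.7 2.5 5.0
  endloop
 endfacet
 facet normal 0.793 -0.593 -0.139
  outer loop
   vertex 4.0 3.3 3.3
   vertex 3.7 2.5 5.0
   vertex 1.3 0.3 0.7
  endloop
 endfacet
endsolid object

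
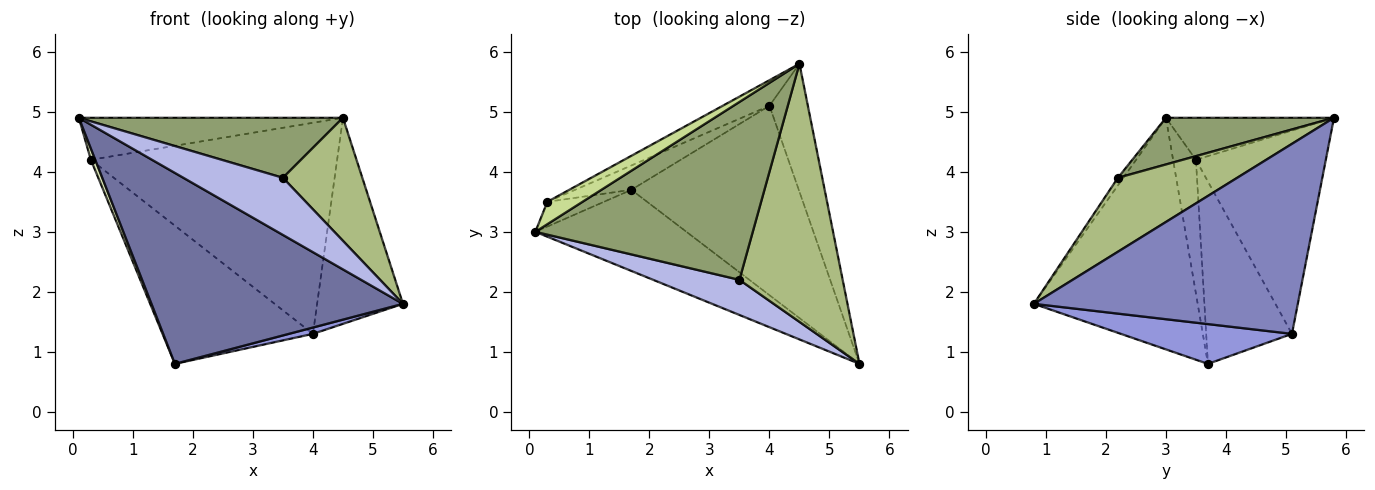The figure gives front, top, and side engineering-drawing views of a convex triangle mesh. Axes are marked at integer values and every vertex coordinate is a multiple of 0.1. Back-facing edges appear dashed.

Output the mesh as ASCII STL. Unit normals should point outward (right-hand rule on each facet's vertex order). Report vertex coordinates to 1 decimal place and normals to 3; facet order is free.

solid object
 facet normal -0.514 -0.789 -0.335
  outer loop
   vertex 1.7 3.7 0.8
   vertex 5.5 0.8 1.8
   vertex 0.1 3.0 4.9
  endloop
 endfacet
 facet normal 0.934 0.304 -0.189
  outer loop
   vertex 4.0 5.1 1.3
   vertex 4.5 5.8 4.9
   vertex 5.5 0.8 1.8
  endloop
 endfacet
 facet normal 0.231 -0.032 -0.972
  outer loop
   vertex 4.0 5.1 1.3
   vertex 5.5 0.8 1.8
   vertex 1.7 3.7 0.8
  endloop
 endfacet
 facet normal -0.046 -0.851 0.523
  outer loop
   vertex 3.5 2.2 3.9
   vertex 0.1 3.0 4.9
   vertex 5.5 0.8 1.8
  endloop
 endfacet
 facet normal 0.199 -0.313 0.928
  outer loop
   vertex 3.5 2.2 3.9
   vertex 4.5 5.8 4.9
   vertex 0.1 3.0 4.9
  endloop
 endfacet
 facet normal 0.543 -0.361 0.758
  outer loop
   vertex 3.5 2.2 3.9
   vertex 5.5 0.8 1.8
   vertex 4.5 5.8 4.9
  endloop
 endfacet
 facet normal -0.490 0.770 0.410
  outer loop
   vertex 0.3 3.5 4.2
   vertex 0.1 3.0 4.9
   vertex 4.5 5.8 4.9
  endloop
 endfacet
 facet normal -0.907 -0.174 -0.384
  outer loop
   vertex 0.3 3.5 4.2
   vertex 1.7 3.7 0.8
   vertex 0.1 3.0 4.9
  endloop
 endfacet
 facet normal -0.464 0.879 -0.107
  outer loop
   vertex 0.3 3.5 4.2
   vertex 4.5 5.8 4.9
   vertex 4.0 5.1 1.3
  endloop
 endfacet
 facet normal -0.490 0.859 -0.151
  outer loop
   vertex 0.3 3.5 4.2
   vertex 4.0 5.1 1.3
   vertex 1.7 3.7 0.8
  endloop
 endfacet
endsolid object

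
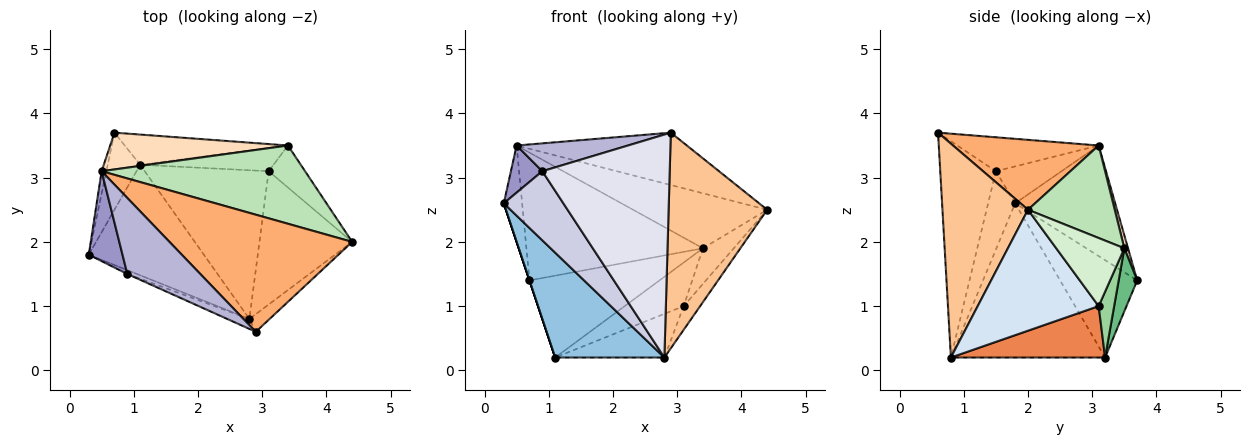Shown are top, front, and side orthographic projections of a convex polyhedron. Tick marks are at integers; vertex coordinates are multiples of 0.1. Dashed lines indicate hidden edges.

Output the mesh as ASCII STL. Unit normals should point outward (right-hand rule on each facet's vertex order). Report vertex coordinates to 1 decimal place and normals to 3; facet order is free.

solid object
 facet normal -0.949 0.000 -0.316
  outer loop
   vertex 1.1 3.2 0.2
   vertex 0.3 1.8 2.6
   vertex 0.7 3.7 1.4
  endloop
 endfacet
 facet normal -0.697 -0.494 -0.520
  outer loop
   vertex 2.8 0.8 0.2
   vertex 0.3 1.8 2.6
   vertex 1.1 3.2 0.2
  endloop
 endfacet
 facet normal -0.983 0.180 -0.042
  outer loop
   vertex 0.5 3.1 3.5
   vertex 0.7 3.7 1.4
   vertex 0.3 1.8 2.6
  endloop
 endfacet
 facet normal 0.789 0.108 -0.605
  outer loop
   vertex 3.1 3.1 1.0
   vertex 4.4 2.0 2.5
   vertex 2.8 0.8 0.2
  endloop
 endfacet
 facet normal 0.370 0.262 -0.891
  outer loop
   vertex 3.1 3.1 1.0
   vertex 2.8 0.8 0.2
   vertex 1.1 3.2 0.2
  endloop
 endfacet
 facet normal 0.330 0.385 0.862
  outer loop
   vertex 2.9 0.6 3.7
   vertex 4.4 2.0 2.5
   vertex 0.5 3.1 3.5
  endloop
 endfacet
 facet normal 0.654 -0.754 -0.062
  outer loop
   vertex 2.9 0.6 3.7
   vertex 2.8 0.8 0.2
   vertex 4.4 2.0 2.5
  endloop
 endfacet
 facet normal 0.020 0.961 0.276
  outer loop
   vertex 3.4 3.5 1.9
   vertex 0.7 3.7 1.4
   vertex 0.5 3.1 3.5
  endloop
 endfacet
 facet normal 0.132 0.930 -0.343
  outer loop
   vertex 3.4 3.5 1.9
   vertex 1.1 3.2 0.2
   vertex 0.7 3.7 1.4
  endloop
 endfacet
 facet normal 0.226 0.860 -0.458
  outer loop
   vertex 3.4 3.5 1.9
   vertex 3.1 3.1 1.0
   vertex 1.1 3.2 0.2
  endloop
 endfacet
 facet normal 0.349 0.539 0.767
  outer loop
   vertex 3.4 3.5 1.9
   vertex 0.5 3.1 3.5
   vertex 4.4 2.0 2.5
  endloop
 endfacet
 facet normal 0.819 0.371 -0.438
  outer loop
   vertex 3.4 3.5 1.9
   vertex 4.4 2.0 2.5
   vertex 3.1 3.1 1.0
  endloop
 endfacet
 facet normal -0.696 -0.333 0.636
  outer loop
   vertex 0.9 1.5 3.1
   vertex 0.5 3.1 3.5
   vertex 0.3 1.8 2.6
  endloop
 endfacet
 facet normal -0.400 -0.315 0.861
  outer loop
   vertex 0.9 1.5 3.1
   vertex 2.9 0.6 3.7
   vertex 0.5 3.1 3.5
  endloop
 endfacet
 facet normal -0.413 -0.910 -0.051
  outer loop
   vertex 0.9 1.5 3.1
   vertex 0.3 1.8 2.6
   vertex 2.8 0.8 0.2
  endloop
 endfacet
 facet normal -0.400 -0.916 -0.041
  outer loop
   vertex 0.9 1.5 3.1
   vertex 2.8 0.8 0.2
   vertex 2.9 0.6 3.7
  endloop
 endfacet
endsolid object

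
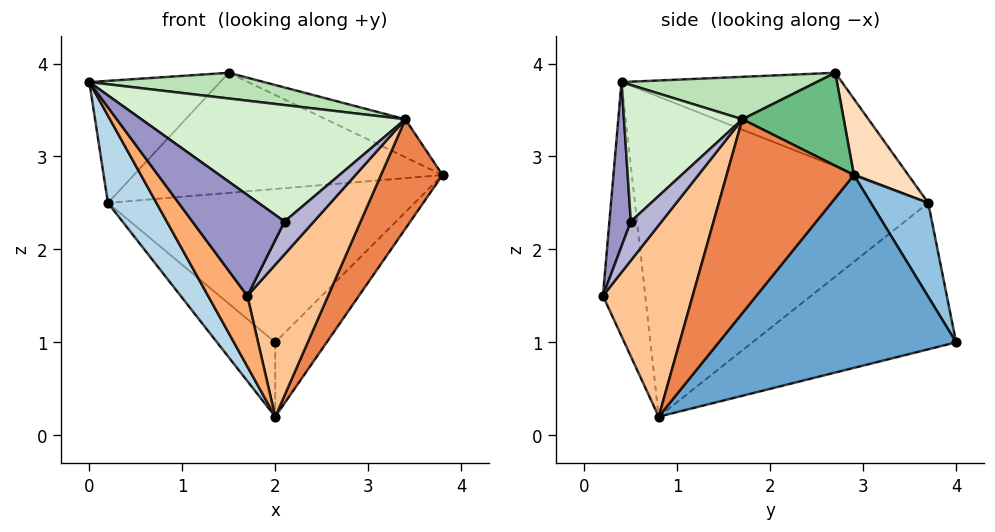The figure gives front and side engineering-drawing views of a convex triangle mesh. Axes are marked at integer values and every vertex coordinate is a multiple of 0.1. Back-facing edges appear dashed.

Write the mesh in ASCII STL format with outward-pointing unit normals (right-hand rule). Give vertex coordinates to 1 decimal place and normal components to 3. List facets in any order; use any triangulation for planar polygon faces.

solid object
 facet normal 0.745 0.162 -0.647
  outer loop
   vertex 2.0 0.8 0.2
   vertex 2.0 4.0 1.0
   vertex 3.8 2.9 2.8
  endloop
 endfacet
 facet normal 0.170 0.907 0.385
  outer loop
   vertex 0.2 3.7 2.5
   vertex 3.8 2.9 2.8
   vertex 2.0 4.0 1.0
  endloop
 endfacet
 facet normal -0.859 -0.142 -0.493
  outer loop
   vertex 0.2 3.7 2.5
   vertex 2.0 0.8 0.2
   vertex 0.0 0.4 3.8
  endloop
 endfacet
 facet normal -0.647 0.185 -0.740
  outer loop
   vertex 0.2 3.7 2.5
   vertex 2.0 4.0 1.0
   vertex 2.0 0.8 0.2
  endloop
 endfacet
 facet normal 0.869 -0.420 -0.262
  outer loop
   vertex 3.4 1.7 3.4
   vertex 2.0 0.8 0.2
   vertex 3.8 2.9 2.8
  endloop
 endfacet
 facet normal -0.660 -0.612 -0.435
  outer loop
   vertex 1.7 0.2 1.5
   vertex 0.0 0.4 3.8
   vertex 2.0 0.8 0.2
  endloop
 endfacet
 facet normal 0.737 -0.663 -0.136
  outer loop
   vertex 1.7 0.2 1.5
   vertex 2.0 0.8 0.2
   vertex 3.4 1.7 3.4
  endloop
 endfacet
 facet normal 0.153 0.866 0.477
  outer loop
   vertex 1.5 2.7 3.9
   vertex 3.8 2.9 2.8
   vertex 0.2 3.7 2.5
  endloop
 endfacet
 facet normal 0.389 0.305 0.869
  outer loop
   vertex 1.5 2.7 3.9
   vertex 3.4 1.7 3.4
   vertex 3.8 2.9 2.8
  endloop
 endfacet
 facet normal -0.561 0.333 0.758
  outer loop
   vertex 1.5 2.7 3.9
   vertex 0.2 3.7 2.5
   vertex 0.0 0.4 3.8
  endloop
 endfacet
 facet normal 0.174 -0.156 0.972
  outer loop
   vertex 1.5 2.7 3.9
   vertex 0.0 0.4 3.8
   vertex 3.4 1.7 3.4
  endloop
 endfacet
 facet normal 0.364 -0.812 0.456
  outer loop
   vertex 2.1 0.5 2.3
   vertex 3.4 1.7 3.4
   vertex 0.0 0.4 3.8
  endloop
 endfacet
 facet normal 0.220 -0.944 0.244
  outer loop
   vertex 2.1 0.5 2.3
   vertex 0.0 0.4 3.8
   vertex 1.7 0.2 1.5
  endloop
 endfacet
 facet normal 0.720 -0.686 -0.103
  outer loop
   vertex 2.1 0.5 2.3
   vertex 1.7 0.2 1.5
   vertex 3.4 1.7 3.4
  endloop
 endfacet
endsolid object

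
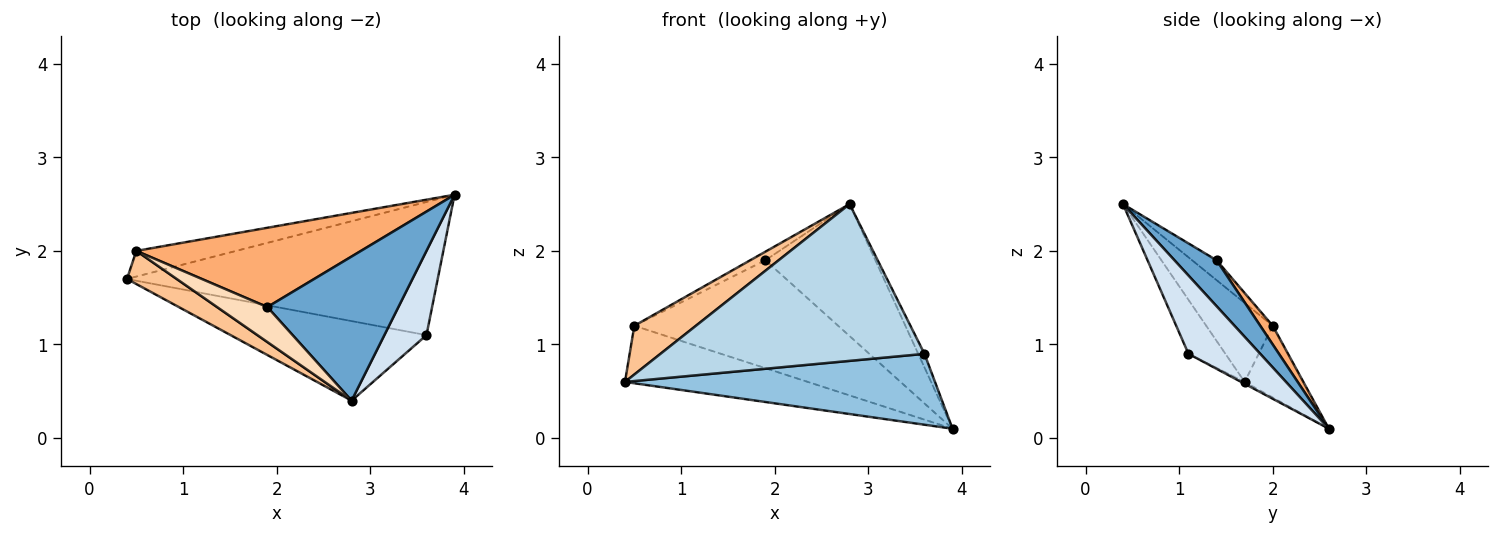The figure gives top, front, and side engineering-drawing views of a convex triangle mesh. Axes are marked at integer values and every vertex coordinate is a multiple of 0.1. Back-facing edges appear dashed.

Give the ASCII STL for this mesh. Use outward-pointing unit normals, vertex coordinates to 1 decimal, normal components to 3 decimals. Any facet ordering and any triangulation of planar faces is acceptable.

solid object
 facet normal 0.250 0.654 0.714
  outer loop
   vertex 1.9 1.4 1.9
   vertex 2.8 0.4 2.5
   vertex 3.9 2.6 0.1
  endloop
 endfacet
 facet normal -0.005 -0.470 -0.883
  outer loop
   vertex 3.6 1.1 0.9
   vertex 0.4 1.7 0.6
   vertex 3.9 2.6 0.1
  endloop
 endfacet
 facet normal -0.124 -0.885 -0.449
  outer loop
   vertex 3.6 1.1 0.9
   vertex 2.8 0.4 2.5
   vertex 0.4 1.7 0.6
  endloop
 endfacet
 facet normal 0.878 0.076 0.472
  outer loop
   vertex 3.6 1.1 0.9
   vertex 3.9 2.6 0.1
   vertex 2.8 0.4 2.5
  endloop
 endfacet
 facet normal -0.281 0.876 -0.391
  outer loop
   vertex 0.5 2.0 1.2
   vertex 3.9 2.6 0.1
   vertex 0.4 1.7 0.6
  endloop
 endfacet
 facet normal 0.049 0.805 0.591
  outer loop
   vertex 0.5 2.0 1.2
   vertex 1.9 1.4 1.9
   vertex 3.9 2.6 0.1
  endloop
 endfacet
 facet normal -0.666 -0.617 0.419
  outer loop
   vertex 0.5 2.0 1.2
   vertex 0.4 1.7 0.6
   vertex 2.8 0.4 2.5
  endloop
 endfacet
 facet normal -0.359 0.221 0.907
  outer loop
   vertex 0.5 2.0 1.2
   vertex 2.8 0.4 2.5
   vertex 1.9 1.4 1.9
  endloop
 endfacet
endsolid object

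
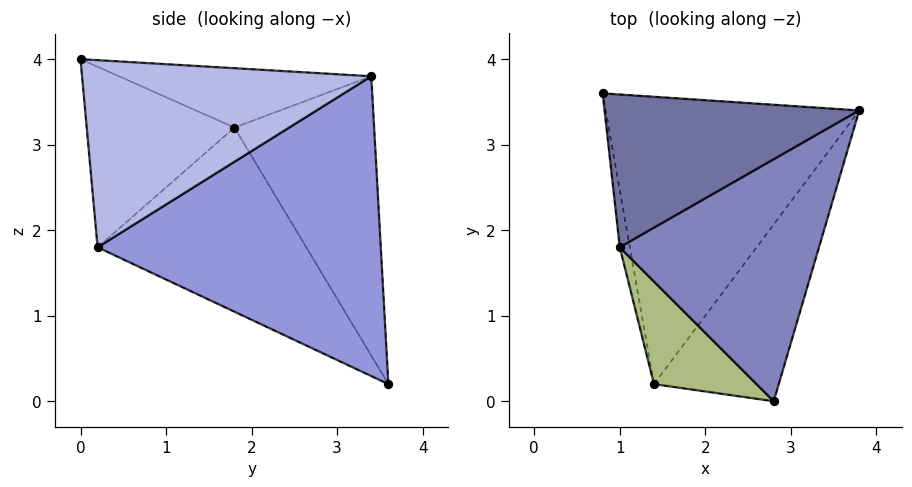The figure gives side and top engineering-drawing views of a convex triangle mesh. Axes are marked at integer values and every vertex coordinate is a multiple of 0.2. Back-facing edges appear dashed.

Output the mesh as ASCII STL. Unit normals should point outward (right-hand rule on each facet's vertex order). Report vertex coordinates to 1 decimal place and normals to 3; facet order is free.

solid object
 facet normal -0.512 0.721 0.467
  outer loop
   vertex 1.0 1.8 3.2
   vertex 3.8 3.4 3.8
   vertex 0.8 3.6 0.2
  endloop
 endfacet
 facet normal -0.283 0.139 0.949
  outer loop
   vertex 1.0 1.8 3.2
   vertex 2.8 0.0 4.0
   vertex 3.8 3.4 3.8
  endloop
 endfacet
 facet normal 0.753 -0.167 -0.637
  outer loop
   vertex 1.4 0.2 1.8
   vertex 0.8 3.6 0.2
   vertex 3.8 3.4 3.8
  endloop
 endfacet
 facet normal 0.802 -0.267 -0.535
  outer loop
   vertex 1.4 0.2 1.8
   vertex 3.8 3.4 3.8
   vertex 2.8 0.0 4.0
  endloop
 endfacet
 facet normal -0.979 -0.198 -0.053
  outer loop
   vertex 1.4 0.2 1.8
   vertex 1.0 1.8 3.2
   vertex 0.8 3.6 0.2
  endloop
 endfacet
 facet normal -0.729 -0.545 0.414
  outer loop
   vertex 1.4 0.2 1.8
   vertex 2.8 0.0 4.0
   vertex 1.0 1.8 3.2
  endloop
 endfacet
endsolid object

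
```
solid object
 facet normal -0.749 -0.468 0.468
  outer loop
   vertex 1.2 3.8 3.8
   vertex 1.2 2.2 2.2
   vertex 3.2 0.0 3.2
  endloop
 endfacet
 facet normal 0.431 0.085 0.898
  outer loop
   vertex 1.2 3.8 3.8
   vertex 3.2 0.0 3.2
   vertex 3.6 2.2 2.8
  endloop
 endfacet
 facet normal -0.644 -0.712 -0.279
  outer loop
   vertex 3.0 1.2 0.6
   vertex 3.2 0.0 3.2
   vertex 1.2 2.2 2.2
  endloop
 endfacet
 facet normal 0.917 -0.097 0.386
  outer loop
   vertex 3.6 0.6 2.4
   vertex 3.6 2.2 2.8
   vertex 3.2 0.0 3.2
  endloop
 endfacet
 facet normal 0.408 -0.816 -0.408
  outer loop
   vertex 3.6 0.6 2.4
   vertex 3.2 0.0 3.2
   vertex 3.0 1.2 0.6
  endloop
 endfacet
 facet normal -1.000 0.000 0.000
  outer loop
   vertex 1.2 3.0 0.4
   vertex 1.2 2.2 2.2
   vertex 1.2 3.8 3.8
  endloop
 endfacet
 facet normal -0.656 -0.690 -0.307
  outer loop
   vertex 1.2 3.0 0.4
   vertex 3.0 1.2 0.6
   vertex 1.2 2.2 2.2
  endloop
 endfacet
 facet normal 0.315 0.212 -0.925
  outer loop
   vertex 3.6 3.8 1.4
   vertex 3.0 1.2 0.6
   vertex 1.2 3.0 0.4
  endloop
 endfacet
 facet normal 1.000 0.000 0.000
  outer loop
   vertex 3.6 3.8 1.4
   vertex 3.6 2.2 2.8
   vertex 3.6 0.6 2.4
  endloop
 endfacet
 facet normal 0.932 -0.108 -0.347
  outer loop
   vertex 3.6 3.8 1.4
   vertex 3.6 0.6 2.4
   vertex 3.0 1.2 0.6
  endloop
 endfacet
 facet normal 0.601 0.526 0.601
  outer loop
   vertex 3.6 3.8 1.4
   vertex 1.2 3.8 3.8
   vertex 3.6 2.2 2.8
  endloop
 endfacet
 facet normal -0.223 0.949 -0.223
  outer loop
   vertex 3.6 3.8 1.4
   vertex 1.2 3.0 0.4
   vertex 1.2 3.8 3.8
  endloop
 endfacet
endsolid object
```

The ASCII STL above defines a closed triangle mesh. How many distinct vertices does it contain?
8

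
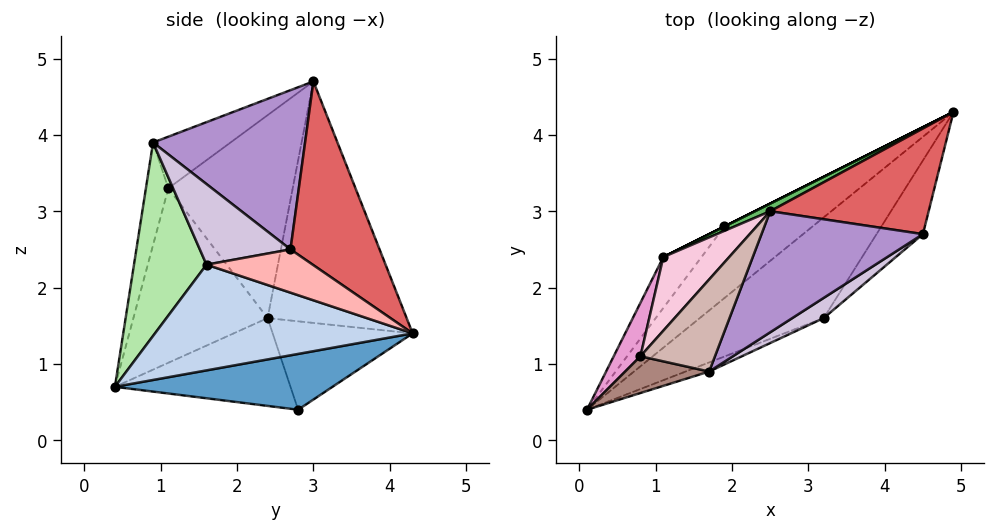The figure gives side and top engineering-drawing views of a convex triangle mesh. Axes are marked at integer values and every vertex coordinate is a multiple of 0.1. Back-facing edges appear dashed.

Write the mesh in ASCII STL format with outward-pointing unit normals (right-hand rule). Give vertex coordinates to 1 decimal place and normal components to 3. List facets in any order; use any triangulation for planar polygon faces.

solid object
 facet normal 0.477 -0.452 -0.754
  outer loop
   vertex 1.9 2.8 0.4
   vertex 4.9 4.3 1.4
   vertex 0.1 0.4 0.7
  endloop
 endfacet
 facet normal 0.541 -0.552 -0.634
  outer loop
   vertex 3.2 1.6 2.3
   vertex 0.1 0.4 0.7
   vertex 4.9 4.3 1.4
  endloop
 endfacet
 facet normal -0.773 0.538 -0.336
  outer loop
   vertex 1.1 2.4 1.6
   vertex 1.9 2.8 0.4
   vertex 0.1 0.4 0.7
  endloop
 endfacet
 facet normal -0.447 0.894 0.000
  outer loop
   vertex 1.1 2.4 1.6
   vertex 4.9 4.3 1.4
   vertex 1.9 2.8 0.4
  endloop
 endfacet
 facet normal -0.446 0.895 0.028
  outer loop
   vertex 1.1 2.4 1.6
   vertex 2.5 3.0 4.7
   vertex 4.9 4.3 1.4
  endloop
 endfacet
 facet normal 0.381 -0.923 -0.046
  outer loop
   vertex 1.7 0.9 3.9
   vertex 0.1 0.4 0.7
   vertex 3.2 1.6 2.3
  endloop
 endfacet
 facet normal 0.733 0.251 0.632
  outer loop
   vertex 4.5 2.7 2.5
   vertex 4.9 4.3 1.4
   vertex 2.5 3.0 4.7
  endloop
 endfacet
 facet normal 0.566 -0.558 -0.607
  outer loop
   vertex 4.5 2.7 2.5
   vertex 3.2 1.6 2.3
   vertex 4.9 4.3 1.4
  endloop
 endfacet
 facet normal 0.618 -0.474 0.627
  outer loop
   vertex 4.5 2.7 2.5
   vertex 2.5 3.0 4.7
   vertex 1.7 0.9 3.9
  endloop
 endfacet
 facet normal 0.606 -0.759 0.236
  outer loop
   vertex 4.5 2.7 2.5
   vertex 1.7 0.9 3.9
   vertex 3.2 1.6 2.3
  endloop
 endfacet
 facet normal -0.414 -0.845 0.339
  outer loop
   vertex 0.8 1.1 3.3
   vertex 0.1 0.4 0.7
   vertex 1.7 0.9 3.9
  endloop
 endfacet
 facet normal -0.567 -0.096 0.818
  outer loop
   vertex 0.8 1.1 3.3
   vertex 1.7 0.9 3.9
   vertex 2.5 3.0 4.7
  endloop
 endfacet
 facet normal -0.909 0.392 0.139
  outer loop
   vertex 0.8 1.1 3.3
   vertex 1.1 2.4 1.6
   vertex 0.1 0.4 0.7
  endloop
 endfacet
 facet normal -0.807 0.529 0.262
  outer loop
   vertex 0.8 1.1 3.3
   vertex 2.5 3.0 4.7
   vertex 1.1 2.4 1.6
  endloop
 endfacet
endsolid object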